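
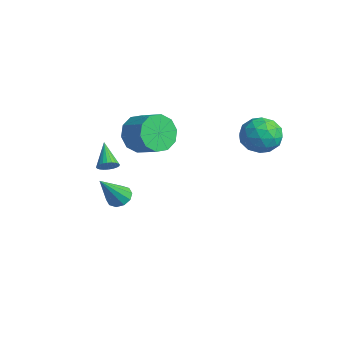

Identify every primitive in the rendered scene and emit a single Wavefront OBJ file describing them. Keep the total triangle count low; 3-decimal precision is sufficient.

v -0.714 -0.265 1.582
v -0.168 -0.678 0.722
v 1.081 -0.309 1.337
v 0.534 0.105 2.198
v -0.298 -0.024 0.593
v 0.951 0.346 1.209
v -0.587 0.539 0.842
v 0.661 0.908 1.457
v -0.925 0.795 1.374
v 0.324 1.164 1.989
v -1.182 0.646 1.985
v 0.066 1.015 2.601
v -1.261 0.149 2.443
v -0.012 0.518 3.058
v -1.131 -0.506 2.571
v 0.118 -0.136 3.187
v -0.841 -1.068 2.323
v 0.407 -0.699 2.938
v -0.504 -1.324 1.791
v 0.745 -0.955 2.406
v -0.246 -1.175 1.179
v 1.002 -0.806 1.795
v -2.608 -0.451 -3.784
v -1.97 -0.165 -3.74
v -2.172 -1.689 -2.056
v -2.24 0.073 -3.501
v -2.651 0.112 -3.37
v -3.045 -0.065 -3.397
v -3.272 -0.389 -3.572
v -3.245 -0.736 -3.828
v -2.975 -0.975 -4.067
v -2.564 -1.014 -4.198
v -2.17 -0.837 -4.171
v -1.943 -0.513 -3.996
v 2.85 3.857 1.9
v 3.662 4.568 1.987
v 3.498 2.952 3.253
v 4.31 3.663 3.34
v 3.3 3.962 3.59
v 2.899 4.521 2.754
v 4.261 2.999 2.486
v 3.86 3.558 1.65
v 4.534 4.038 2.349
v 3.94 4.633 3.031
v 3.22 2.887 2.209
v 2.626 3.482 2.891
v 3.199 4.292 1.825
v 3.961 3.228 3.415
v 3.367 3.403 3.563
v 3.845 3.821 3.613
v 2.751 4.265 2.276
v 3.228 4.683 2.327
v 3.015 4.326 3.269
v 3.932 2.837 2.913
v 4.409 3.255 2.964
v 3.315 3.699 1.627
v 3.793 4.117 1.677
v 4.145 3.194 1.971
v 4.189 4.398 2.088
v 4.57 3.866 2.884
v 4.541 3.476 2.382
v 4.305 3.805 1.89
v 3.84 4.748 2.49
v 4.221 4.216 3.285
v 3.627 4.392 3.432
v 3.392 4.72 2.941
v 4.353 4.436 2.702
v 2.939 3.304 1.955
v 3.32 2.772 2.75
v 3.768 2.8 2.299
v 3.533 3.128 1.808
v 2.59 3.654 2.356
v 2.971 3.122 3.152
v 2.855 3.715 3.35
v 2.619 4.044 2.858
v 2.807 3.084 2.538
v 0.123 -2.33 0.426
v 0.474 -2.296 0.848
v -1.003 -1.97 1.334
v 0.478 -2.095 0.773
v 0.428 -1.929 0.646
v 0.332 -1.825 0.485
v 0.204 -1.797 0.315
v 0.063 -1.851 0.162
v -0.068 -1.977 0.05
v -0.171 -2.157 -0.006
v -0.229 -2.364 0.004
v -0.233 -2.565 0.078
v -0.183 -2.73 0.206
v -0.087 -2.835 0.366
v 0.041 -2.863 0.536
v 0.182 -2.809 0.689
v 0.314 -2.683 0.802
v 0.416 -2.502 0.858
f 2 1 5
f 2 5 3
f 3 5 6
f 3 6 4
f 5 1 7
f 5 7 6
f 6 7 8
f 6 8 4
f 7 1 9
f 7 9 8
f 8 9 10
f 8 10 4
f 9 1 11
f 9 11 10
f 10 11 12
f 10 12 4
f 11 1 13
f 11 13 12
f 12 13 14
f 12 14 4
f 13 1 15
f 13 15 14
f 14 15 16
f 14 16 4
f 15 1 17
f 15 17 16
f 16 17 18
f 16 18 4
f 17 1 19
f 17 19 18
f 18 19 20
f 18 20 4
f 19 1 21
f 19 21 20
f 20 21 22
f 20 22 4
f 21 1 2
f 21 2 22
f 22 2 3
f 22 3 4
f 24 23 26
f 24 26 25
f 26 23 27
f 26 27 25
f 27 23 28
f 27 28 25
f 28 23 29
f 28 29 25
f 29 23 30
f 29 30 25
f 30 23 31
f 30 31 25
f 31 23 32
f 31 32 25
f 32 23 33
f 32 33 25
f 33 23 34
f 33 34 25
f 34 23 24
f 34 24 25
f 35 72 51
f 72 46 75
f 51 75 40
f 72 75 51
f 35 51 47
f 51 40 52
f 47 52 36
f 51 52 47
f 35 47 56
f 47 36 57
f 56 57 42
f 47 57 56
f 35 56 68
f 56 42 71
f 68 71 45
f 56 71 68
f 35 68 72
f 68 45 76
f 72 76 46
f 68 76 72
f 36 52 63
f 52 40 66
f 63 66 44
f 52 66 63
f 40 75 53
f 75 46 74
f 53 74 39
f 75 74 53
f 46 76 73
f 76 45 69
f 73 69 37
f 76 69 73
f 45 71 70
f 71 42 58
f 70 58 41
f 71 58 70
f 42 57 62
f 57 36 59
f 62 59 43
f 57 59 62
f 38 64 50
f 64 44 65
f 50 65 39
f 64 65 50
f 38 50 48
f 50 39 49
f 48 49 37
f 50 49 48
f 38 48 55
f 48 37 54
f 55 54 41
f 48 54 55
f 38 55 60
f 55 41 61
f 60 61 43
f 55 61 60
f 38 60 64
f 60 43 67
f 64 67 44
f 60 67 64
f 39 65 53
f 65 44 66
f 53 66 40
f 65 66 53
f 37 49 73
f 49 39 74
f 73 74 46
f 49 74 73
f 41 54 70
f 54 37 69
f 70 69 45
f 54 69 70
f 43 61 62
f 61 41 58
f 62 58 42
f 61 58 62
f 44 67 63
f 67 43 59
f 63 59 36
f 67 59 63
f 78 77 80
f 78 80 79
f 80 77 81
f 80 81 79
f 81 77 82
f 81 82 79
f 82 77 83
f 82 83 79
f 83 77 84
f 83 84 79
f 84 77 85
f 84 85 79
f 85 77 86
f 85 86 79
f 86 77 87
f 86 87 79
f 87 77 88
f 87 88 79
f 88 77 89
f 88 89 79
f 89 77 90
f 89 90 79
f 90 77 91
f 90 91 79
f 91 77 92
f 91 92 79
f 92 77 93
f 92 93 79
f 93 77 94
f 93 94 79
f 94 77 78
f 94 78 79



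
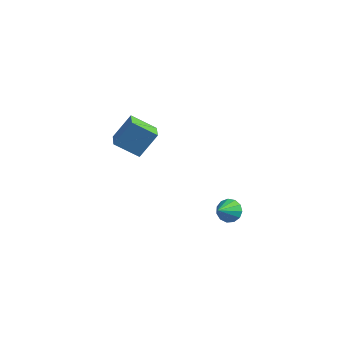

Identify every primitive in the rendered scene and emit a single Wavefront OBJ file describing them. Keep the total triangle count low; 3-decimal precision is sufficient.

v -3.211 0.221 2.368
v -4.712 -0.245 3.381
v -3.813 1.274 1.959
v -5.314 0.808 2.973
v -2.486 1.232 3.907
v -3.987 0.766 4.921
v -3.088 2.285 3.499
v -4.589 1.819 4.512
v 3.776 -2.135 2.233
v 4.319 -1.768 2.708
v 3.644 -3.465 3.407
v 3.91 -1.613 2.838
v 3.458 -1.624 2.775
v 3.107 -1.797 2.54
v 2.968 -2.077 2.208
v 3.086 -2.375 1.883
v 3.423 -2.597 1.669
v 3.872 -2.672 1.634
v 4.29 -2.577 1.789
v 4.545 -2.341 2.085
v 4.556 -2.039 2.428
f 2 4 1
f 5 2 1
f 1 4 3
f 3 5 1
f 2 8 4
f 6 2 5
f 6 8 2
f 4 8 3
f 7 5 3
f 3 8 7
f 7 6 5
f 8 6 7
f 10 9 12
f 10 12 11
f 12 9 13
f 12 13 11
f 13 9 14
f 13 14 11
f 14 9 15
f 14 15 11
f 15 9 16
f 15 16 11
f 16 9 17
f 16 17 11
f 17 9 18
f 17 18 11
f 18 9 19
f 18 19 11
f 19 9 20
f 19 20 11
f 20 9 21
f 20 21 11
f 21 9 10
f 21 10 11



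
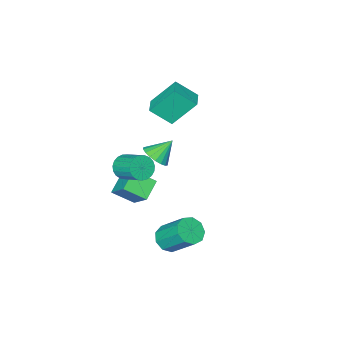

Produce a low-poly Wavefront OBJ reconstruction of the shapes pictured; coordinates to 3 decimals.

v 3.819 1.849 -3.718
v 4.391 1.408 -3.182
v 4.054 2.89 -1.605
v 3.481 3.331 -2.142
v 4.695 1.83 -3.513
v 4.357 3.312 -1.936
v 4.588 2.26 -3.94
v 4.251 3.742 -2.363
v 4.122 2.498 -4.263
v 3.784 3.98 -2.687
v 3.514 2.432 -4.332
v 3.176 3.914 -2.755
v 3.048 2.094 -4.113
v 2.71 3.576 -2.537
v 2.943 1.641 -3.71
v 2.606 3.123 -2.133
v 3.248 1.285 -3.311
v 2.91 2.767 -1.734
v 3.82 1.193 -3.102
v 3.482 2.675 -1.525
v 1.25 -2.531 -0.957
v 1.762 -2.978 -0.353
v 0.25 -2.249 0.097
v 1.899 -2.598 -0.324
v 1.908 -2.204 -0.421
v 1.786 -1.876 -0.624
v 1.558 -1.677 -0.893
v 1.269 -1.647 -1.175
v 0.976 -1.793 -1.414
v 0.737 -2.084 -1.562
v 0.6 -2.464 -1.591
v 0.591 -2.857 -1.494
v 0.713 -3.186 -1.291
v 0.941 -3.384 -1.022
v 1.23 -3.414 -0.74
v 1.523 -3.269 -0.501
v 2.5 -2.914 -4.692
v 1.394 -3.41 -4.012
v 2.736 -1.453 -3.245
v 1.63 -1.949 -2.565
v 3.41 -3.851 -3.895
v 2.304 -4.347 -3.215
v 3.646 -2.39 -2.448
v 2.54 -2.886 -1.768
v 0.61 -3.734 2.775
v -0.48 -2.875 4.443
v -0.28 -2.836 1.731
v -1.37 -1.977 3.399
v 1.35 -2.923 2.841
v 0.26 -2.064 4.509
v 0.46 -2.025 1.797
v -0.63 -1.166 3.465
v 3.848 -1.922 -0.051
v 4.666 -1.925 0.007
v 4.61 -0.461 0.87
v 3.792 -0.458 0.811
v 4.616 -1.755 -0.285
v 4.561 -0.292 0.578
v 4.434 -1.614 -0.536
v 4.378 -0.15 0.327
v 4.15 -1.526 -0.703
v 4.094 -0.063 0.16
v 3.814 -1.507 -0.758
v 3.758 -0.043 0.105
v 3.484 -1.559 -0.69
v 3.428 -0.095 0.173
v 3.216 -1.674 -0.512
v 3.161 -0.21 0.35
v 3.058 -1.832 -0.255
v 3.003 -0.368 0.608
v 3.037 -2.005 0.038
v 2.981 -0.542 0.901
v 3.156 -2.164 0.315
v 3.1 -0.701 1.178
v 3.394 -2.281 0.529
v 3.338 -0.818 1.392
v 3.711 -2.336 0.643
v 3.655 -0.873 1.506
v 4.051 -2.319 0.636
v 3.996 -0.856 1.499
v 4.357 -2.234 0.511
v 4.301 -0.77 1.374
v 4.574 -2.094 0.288
v 4.518 -0.631 1.151
f 2 1 5
f 2 5 3
f 3 5 6
f 3 6 4
f 5 1 7
f 5 7 6
f 6 7 8
f 6 8 4
f 7 1 9
f 7 9 8
f 8 9 10
f 8 10 4
f 9 1 11
f 9 11 10
f 10 11 12
f 10 12 4
f 11 1 13
f 11 13 12
f 12 13 14
f 12 14 4
f 13 1 15
f 13 15 14
f 14 15 16
f 14 16 4
f 15 1 17
f 15 17 16
f 16 17 18
f 16 18 4
f 17 1 19
f 17 19 18
f 18 19 20
f 18 20 4
f 19 1 2
f 19 2 20
f 20 2 3
f 20 3 4
f 22 21 24
f 22 24 23
f 24 21 25
f 24 25 23
f 25 21 26
f 25 26 23
f 26 21 27
f 26 27 23
f 27 21 28
f 27 28 23
f 28 21 29
f 28 29 23
f 29 21 30
f 29 30 23
f 30 21 31
f 30 31 23
f 31 21 32
f 31 32 23
f 32 21 33
f 32 33 23
f 33 21 34
f 33 34 23
f 34 21 35
f 34 35 23
f 35 21 36
f 35 36 23
f 36 21 22
f 36 22 23
f 38 40 37
f 41 38 37
f 37 40 39
f 39 41 37
f 38 44 40
f 42 38 41
f 42 44 38
f 40 44 39
f 43 41 39
f 39 44 43
f 43 42 41
f 44 42 43
f 46 48 45
f 49 46 45
f 45 48 47
f 47 49 45
f 46 52 48
f 50 46 49
f 50 52 46
f 48 52 47
f 51 49 47
f 47 52 51
f 51 50 49
f 52 50 51
f 54 53 57
f 54 57 55
f 55 57 58
f 55 58 56
f 57 53 59
f 57 59 58
f 58 59 60
f 58 60 56
f 59 53 61
f 59 61 60
f 60 61 62
f 60 62 56
f 61 53 63
f 61 63 62
f 62 63 64
f 62 64 56
f 63 53 65
f 63 65 64
f 64 65 66
f 64 66 56
f 65 53 67
f 65 67 66
f 66 67 68
f 66 68 56
f 67 53 69
f 67 69 68
f 68 69 70
f 68 70 56
f 69 53 71
f 69 71 70
f 70 71 72
f 70 72 56
f 71 53 73
f 71 73 72
f 72 73 74
f 72 74 56
f 73 53 75
f 73 75 74
f 74 75 76
f 74 76 56
f 75 53 77
f 75 77 76
f 76 77 78
f 76 78 56
f 77 53 79
f 77 79 78
f 78 79 80
f 78 80 56
f 79 53 81
f 79 81 80
f 80 81 82
f 80 82 56
f 81 53 83
f 81 83 82
f 82 83 84
f 82 84 56
f 83 53 54
f 83 54 84
f 84 54 55
f 84 55 56



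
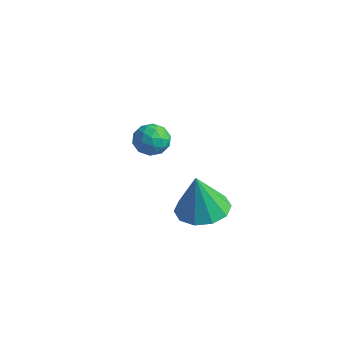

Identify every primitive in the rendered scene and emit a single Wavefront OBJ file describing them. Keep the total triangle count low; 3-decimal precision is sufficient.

v -1.996 1.211 -0.198
v -1.24 1.193 -0.237
v -1.96 0.527 0.817
v -1.204 0.509 0.778
v -1.559 1.156 0.945
v -1.581 1.579 0.317
v -1.619 0.141 0.263
v -1.641 0.564 -0.365
v -1.007 0.532 0.048
v -0.97 1.159 0.47
v -2.23 0.561 0.11
v -2.193 1.188 0.532
v -1.621 1.262 -0.307
v -1.579 0.458 0.887
v -1.788 0.838 0.985
v -1.344 0.828 0.962
v -1.822 1.489 0.019
v -1.377 1.479 -0.004
v -1.565 1.457 0.691
v -1.823 0.241 0.584
v -1.378 0.231 0.561
v -1.856 0.892 -0.382
v -1.412 0.882 -0.405
v -1.635 0.263 -0.111
v -1.04 0.863 -0.162
v -1.019 0.46 0.435
v -1.262 0.244 0.132
v -1.275 0.493 -0.237
v -1.018 1.232 0.086
v -0.997 0.829 0.683
v -1.206 1.21 0.781
v -1.219 1.459 0.412
v -0.881 0.843 0.253
v -2.203 0.891 -0.103
v -2.182 0.488 0.494
v -1.981 0.261 0.168
v -1.994 0.51 -0.201
v -2.181 1.26 0.145
v -2.16 0.857 0.742
v -1.925 1.227 0.817
v -1.938 1.476 0.448
v -2.319 0.877 0.327
v 2.645 -0.514 -0.328
v 3.161 -1.373 -0.456
v 2.595 -0.806 1.428
v 3.573 -0.912 -0.367
v 3.63 -0.299 -0.263
v 3.311 0.232 -0.184
v 2.738 0.478 -0.16
v 2.13 0.345 -0.2
v 1.718 -0.116 -0.288
v 1.661 -0.729 -0.392
v 1.979 -1.26 -0.471
v 2.552 -1.506 -0.495
f 1 38 17
f 38 12 41
f 17 41 6
f 38 41 17
f 1 17 13
f 17 6 18
f 13 18 2
f 17 18 13
f 1 13 22
f 13 2 23
f 22 23 8
f 13 23 22
f 1 22 34
f 22 8 37
f 34 37 11
f 22 37 34
f 1 34 38
f 34 11 42
f 38 42 12
f 34 42 38
f 2 18 29
f 18 6 32
f 29 32 10
f 18 32 29
f 6 41 19
f 41 12 40
f 19 40 5
f 41 40 19
f 12 42 39
f 42 11 35
f 39 35 3
f 42 35 39
f 11 37 36
f 37 8 24
f 36 24 7
f 37 24 36
f 8 23 28
f 23 2 25
f 28 25 9
f 23 25 28
f 4 30 16
f 30 10 31
f 16 31 5
f 30 31 16
f 4 16 14
f 16 5 15
f 14 15 3
f 16 15 14
f 4 14 21
f 14 3 20
f 21 20 7
f 14 20 21
f 4 21 26
f 21 7 27
f 26 27 9
f 21 27 26
f 4 26 30
f 26 9 33
f 30 33 10
f 26 33 30
f 5 31 19
f 31 10 32
f 19 32 6
f 31 32 19
f 3 15 39
f 15 5 40
f 39 40 12
f 15 40 39
f 7 20 36
f 20 3 35
f 36 35 11
f 20 35 36
f 9 27 28
f 27 7 24
f 28 24 8
f 27 24 28
f 10 33 29
f 33 9 25
f 29 25 2
f 33 25 29
f 44 43 46
f 44 46 45
f 46 43 47
f 46 47 45
f 47 43 48
f 47 48 45
f 48 43 49
f 48 49 45
f 49 43 50
f 49 50 45
f 50 43 51
f 50 51 45
f 51 43 52
f 51 52 45
f 52 43 53
f 52 53 45
f 53 43 54
f 53 54 45
f 54 43 44
f 54 44 45



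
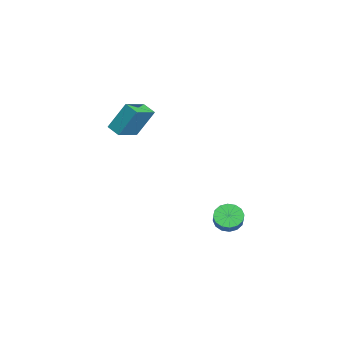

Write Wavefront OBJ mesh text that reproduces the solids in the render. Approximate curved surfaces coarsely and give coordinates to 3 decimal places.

v 2.08 -2.963 2.59
v 2.074 -2.077 4.135
v 0.956 -2.103 2.093
v 0.95 -1.218 3.637
v 2.63 -2.422 2.283
v 2.624 -1.537 3.827
v 1.506 -1.563 1.785
v 1.5 -0.677 3.33
v 2.845 2.924 -3.486
v 3.306 2.586 -3.988
v 4.055 2.579 -3.296
v 3.595 2.916 -2.794
v 3.36 2.972 -4.043
v 4.11 2.964 -3.351
v 3.277 3.344 -3.949
v 4.026 3.337 -3.257
v 3.078 3.605 -3.731
v 3.827 3.597 -3.039
v 2.817 3.682 -3.447
v 3.566 3.675 -2.755
v 2.563 3.557 -3.174
v 3.312 3.549 -2.482
v 2.385 3.261 -2.984
v 3.134 3.254 -2.292
v 2.33 2.876 -2.929
v 3.08 2.868 -2.237
v 2.414 2.503 -3.023
v 3.163 2.496 -2.331
v 2.613 2.243 -3.241
v 3.362 2.235 -2.549
v 2.874 2.165 -3.525
v 3.623 2.158 -2.833
v 3.128 2.291 -3.798
v 3.877 2.283 -3.106
f 2 4 1
f 5 2 1
f 1 4 3
f 3 5 1
f 2 8 4
f 6 2 5
f 6 8 2
f 4 8 3
f 7 5 3
f 3 8 7
f 7 6 5
f 8 6 7
f 10 9 13
f 10 13 11
f 11 13 14
f 11 14 12
f 13 9 15
f 13 15 14
f 14 15 16
f 14 16 12
f 15 9 17
f 15 17 16
f 16 17 18
f 16 18 12
f 17 9 19
f 17 19 18
f 18 19 20
f 18 20 12
f 19 9 21
f 19 21 20
f 20 21 22
f 20 22 12
f 21 9 23
f 21 23 22
f 22 23 24
f 22 24 12
f 23 9 25
f 23 25 24
f 24 25 26
f 24 26 12
f 25 9 27
f 25 27 26
f 26 27 28
f 26 28 12
f 27 9 29
f 27 29 28
f 28 29 30
f 28 30 12
f 29 9 31
f 29 31 30
f 30 31 32
f 30 32 12
f 31 9 33
f 31 33 32
f 32 33 34
f 32 34 12
f 33 9 10
f 33 10 34
f 34 10 11
f 34 11 12



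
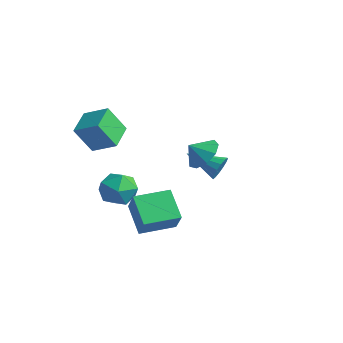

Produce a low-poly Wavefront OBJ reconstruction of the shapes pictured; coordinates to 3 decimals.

v -4.632 -2.719 1.98
v -5.09 -3.562 3.574
v -3.347 -2.111 2.671
v -3.806 -2.954 4.265
v -3.734 -4.086 1.515
v -4.193 -4.929 3.109
v -2.45 -3.478 2.206
v -2.908 -4.321 3.8
v -1.827 -3.259 -2.128
v -0.851 -3.707 -0.785
v -1.107 -1.353 -2.017
v -0.131 -1.801 -0.673
v -0.369 -3.739 -3.347
v 0.607 -4.187 -2.003
v 0.351 -1.833 -3.235
v 1.327 -2.281 -1.892
v 2.666 -2.001 3.249
v 3.238 -1.507 3.992
v 2.314 -2.679 3.971
v 2.578 -1.21 3.949
v 1.959 -1.283 3.579
v 1.67 -1.693 3.055
v 1.847 -2.246 2.621
v 2.407 -2.686 2.482
v 3.088 -2.805 2.701
v 3.571 -2.548 3.177
v 3.63 -2.035 3.687
v -0.942 2.326 -0.939
v -0.502 1.994 -0.319
v -2.658 1.434 -0.201
v -0.636 2.374 -0.169
v -0.851 2.741 -0.226
v -1.091 2.997 -0.474
v -1.291 3.074 -0.846
v -1.398 2.95 -1.244
v -1.382 2.659 -1.56
v -1.249 2.279 -1.709
v -1.033 1.911 -1.652
v -0.793 1.655 -1.405
v -0.593 1.579 -1.032
v -0.487 1.703 -0.635
v -3.633 -2.473 -1.721
v -2.459 -2.273 -1.983
v -3.121 -4.027 -0.617
v -1.947 -3.827 -0.879
v -2.555 -3.044 -0.169
v -2.872 -2.083 -0.851
v -2.708 -4.217 -1.749
v -3.025 -3.256 -2.431
v -1.887 -3.35 -2.001
v -1.793 -2.625 -1.024
v -3.787 -3.675 -1.576
v -3.693 -2.95 -0.599
f 2 4 1
f 5 2 1
f 1 4 3
f 3 5 1
f 2 8 4
f 6 2 5
f 6 8 2
f 4 8 3
f 7 5 3
f 3 8 7
f 7 6 5
f 8 6 7
f 10 12 9
f 13 10 9
f 9 12 11
f 11 13 9
f 10 16 12
f 14 10 13
f 14 16 10
f 12 16 11
f 15 13 11
f 11 16 15
f 15 14 13
f 16 14 15
f 18 17 20
f 18 20 19
f 20 17 21
f 20 21 19
f 21 17 22
f 21 22 19
f 22 17 23
f 22 23 19
f 23 17 24
f 23 24 19
f 24 17 25
f 24 25 19
f 25 17 26
f 25 26 19
f 26 17 27
f 26 27 19
f 27 17 18
f 27 18 19
f 29 28 31
f 29 31 30
f 31 28 32
f 31 32 30
f 32 28 33
f 32 33 30
f 33 28 34
f 33 34 30
f 34 28 35
f 34 35 30
f 35 28 36
f 35 36 30
f 36 28 37
f 36 37 30
f 37 28 38
f 37 38 30
f 38 28 39
f 38 39 30
f 39 28 40
f 39 40 30
f 40 28 41
f 40 41 30
f 41 28 29
f 41 29 30
f 42 53 47
f 42 47 43
f 42 43 49
f 42 49 52
f 42 52 53
f 43 47 51
f 47 53 46
f 53 52 44
f 52 49 48
f 49 43 50
f 45 51 46
f 45 46 44
f 45 44 48
f 45 48 50
f 45 50 51
f 46 51 47
f 44 46 53
f 48 44 52
f 50 48 49
f 51 50 43



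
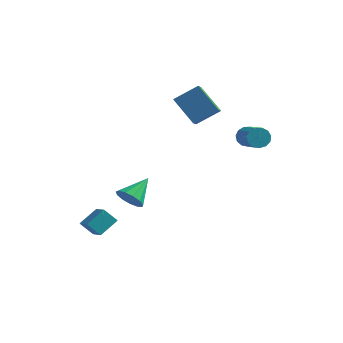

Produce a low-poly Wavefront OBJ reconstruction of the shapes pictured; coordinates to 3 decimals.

v -0.15 -4.181 -0.487
v 0.536 -3.964 -1.077
v 0.25 -2.639 0.547
v 0.105 -3.729 -1.259
v -0.408 -3.638 -1.197
v -0.838 -3.72 -0.91
v -1.05 -3.948 -0.488
v -0.976 -4.25 -0.066
v -0.64 -4.53 0.222
v -0.148 -4.7 0.285
v 0.343 -4.705 0.102
v 0.678 -4.543 -0.267
v 0.75 -4.267 -0.707
v -2.759 -4.435 -3.061
v -2.243 -3.343 -2.276
v -3.786 -3.468 -3.729
v -3.269 -2.377 -2.944
v -2.011 -4.203 -3.876
v -1.494 -3.112 -3.091
v -3.037 -3.237 -4.544
v -2.521 -2.145 -3.759
v -1.074 3.294 4.141
v 0.151 4.141 5.152
v -1.227 4.016 3.721
v -0.002 4.864 4.731
v 0.482 2.776 2.689
v 1.707 3.624 3.699
v 0.329 3.499 2.268
v 1.554 4.346 3.279
v 3.325 4.301 1.514
v 3.748 4.368 0.887
v 4.999 3.127 1.598
v 4.575 3.059 2.226
v 3.889 4.666 1.16
v 5.14 3.425 1.871
v 3.85 4.848 1.546
v 5.101 3.607 2.257
v 3.645 4.857 1.922
v 4.896 3.616 2.633
v 3.338 4.688 2.168
v 4.588 3.447 2.879
v 3.027 4.397 2.207
v 4.277 3.156 2.918
v 2.81 4.075 2.026
v 4.06 2.834 2.737
v 2.757 3.824 1.683
v 4.007 2.583 2.394
v 2.884 3.725 1.286
v 4.134 2.484 1.997
v 3.151 3.809 0.962
v 4.402 2.568 1.673
v 3.473 4.048 0.813
v 4.724 2.807 1.524
f 2 1 4
f 2 4 3
f 4 1 5
f 4 5 3
f 5 1 6
f 5 6 3
f 6 1 7
f 6 7 3
f 7 1 8
f 7 8 3
f 8 1 9
f 8 9 3
f 9 1 10
f 9 10 3
f 10 1 11
f 10 11 3
f 11 1 12
f 11 12 3
f 12 1 13
f 12 13 3
f 13 1 2
f 13 2 3
f 15 17 14
f 18 15 14
f 14 17 16
f 16 18 14
f 15 21 17
f 19 15 18
f 19 21 15
f 17 21 16
f 20 18 16
f 16 21 20
f 20 19 18
f 21 19 20
f 23 25 22
f 26 23 22
f 22 25 24
f 24 26 22
f 23 29 25
f 27 23 26
f 27 29 23
f 25 29 24
f 28 26 24
f 24 29 28
f 28 27 26
f 29 27 28
f 31 30 34
f 31 34 32
f 32 34 35
f 32 35 33
f 34 30 36
f 34 36 35
f 35 36 37
f 35 37 33
f 36 30 38
f 36 38 37
f 37 38 39
f 37 39 33
f 38 30 40
f 38 40 39
f 39 40 41
f 39 41 33
f 40 30 42
f 40 42 41
f 41 42 43
f 41 43 33
f 42 30 44
f 42 44 43
f 43 44 45
f 43 45 33
f 44 30 46
f 44 46 45
f 45 46 47
f 45 47 33
f 46 30 48
f 46 48 47
f 47 48 49
f 47 49 33
f 48 30 50
f 48 50 49
f 49 50 51
f 49 51 33
f 50 30 52
f 50 52 51
f 51 52 53
f 51 53 33
f 52 30 31
f 52 31 53
f 53 31 32
f 53 32 33



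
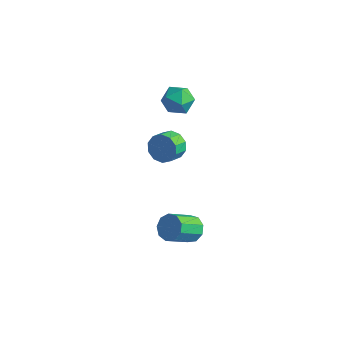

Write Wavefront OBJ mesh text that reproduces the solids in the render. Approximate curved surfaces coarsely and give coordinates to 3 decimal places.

v 3.25 -2.96 -3.655
v 3.929 -3.385 -3.966
v 3.57 -4.845 -2.756
v 2.89 -4.42 -2.445
v 4.093 -3.049 -3.512
v 3.734 -4.509 -2.302
v 3.862 -2.671 -3.125
v 3.503 -4.131 -1.915
v 3.344 -2.428 -2.986
v 2.985 -3.888 -1.776
v 2.783 -2.435 -3.16
v 2.423 -3.894 -1.95
v 2.439 -2.687 -3.566
v 2.08 -4.146 -2.355
v 2.475 -3.067 -4.014
v 2.116 -4.526 -2.803
v 2.873 -3.397 -4.293
v 2.514 -4.856 -3.083
v 3.448 -3.523 -4.275
v 3.088 -4.982 -3.064
v 0.431 0.565 3.248
v 0.96 0.311 4.082
v -0.72 -0.551 3.638
v -0.191 -0.805 4.472
v -0.644 0.107 4.413
v 0.068 0.797 4.172
v 0.172 -1.037 3.548
v 0.884 -0.347 3.307
v 0.8 -0.679 4.268
v 0.296 0.028 4.802
v -0.056 -0.268 2.918
v -0.56 0.439 3.452
v -0.078 -0.4 -0.154
v 0.655 -0.109 0.358
v 0.71 -1.07 0.826
v -0.022 -1.36 0.314
v 0.17 0.008 0.656
v 0.225 -0.952 1.123
v -0.409 -0.03 0.645
v -0.354 -0.991 1.112
v -0.862 -0.21 0.328
v -0.807 -1.171 0.795
v -1.015 -0.462 -0.172
v -0.96 -1.423 0.295
v -0.81 -0.69 -0.666
v -0.755 -1.651 -0.198
v -0.325 -0.808 -0.963
v -0.27 -1.768 -0.496
v 0.254 -0.769 -0.952
v 0.309 -1.73 -0.485
v 0.707 -0.589 -0.635
v 0.762 -1.55 -0.168
v 0.86 -0.337 -0.135
v 0.915 -1.298 0.332
f 2 1 5
f 2 5 3
f 3 5 6
f 3 6 4
f 5 1 7
f 5 7 6
f 6 7 8
f 6 8 4
f 7 1 9
f 7 9 8
f 8 9 10
f 8 10 4
f 9 1 11
f 9 11 10
f 10 11 12
f 10 12 4
f 11 1 13
f 11 13 12
f 12 13 14
f 12 14 4
f 13 1 15
f 13 15 14
f 14 15 16
f 14 16 4
f 15 1 17
f 15 17 16
f 16 17 18
f 16 18 4
f 17 1 19
f 17 19 18
f 18 19 20
f 18 20 4
f 19 1 2
f 19 2 20
f 20 2 3
f 20 3 4
f 21 32 26
f 21 26 22
f 21 22 28
f 21 28 31
f 21 31 32
f 22 26 30
f 26 32 25
f 32 31 23
f 31 28 27
f 28 22 29
f 24 30 25
f 24 25 23
f 24 23 27
f 24 27 29
f 24 29 30
f 25 30 26
f 23 25 32
f 27 23 31
f 29 27 28
f 30 29 22
f 34 33 37
f 34 37 35
f 35 37 38
f 35 38 36
f 37 33 39
f 37 39 38
f 38 39 40
f 38 40 36
f 39 33 41
f 39 41 40
f 40 41 42
f 40 42 36
f 41 33 43
f 41 43 42
f 42 43 44
f 42 44 36
f 43 33 45
f 43 45 44
f 44 45 46
f 44 46 36
f 45 33 47
f 45 47 46
f 46 47 48
f 46 48 36
f 47 33 49
f 47 49 48
f 48 49 50
f 48 50 36
f 49 33 51
f 49 51 50
f 50 51 52
f 50 52 36
f 51 33 53
f 51 53 52
f 52 53 54
f 52 54 36
f 53 33 34
f 53 34 54
f 54 34 35
f 54 35 36



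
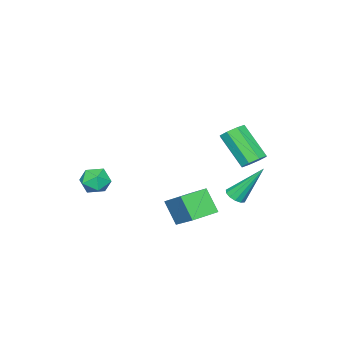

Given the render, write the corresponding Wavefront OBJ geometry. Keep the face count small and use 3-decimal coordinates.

v -1.597 0.759 -2.72
v -1.338 1.201 -2.891
v -2.203 1.801 -0.94
v -1.622 1.221 -2.999
v -1.898 1.094 -3.019
v -2.078 0.861 -2.944
v -2.106 0.596 -2.798
v -1.973 0.382 -2.627
v -1.72 0.288 -2.486
v -1.428 0.344 -2.42
v -1.19 0.531 -2.448
v -1.082 0.791 -2.564
v -1.137 1.041 -2.728
v 2.46 -3.334 -1.993
v 3.125 -3.161 -1.606
v 2.195 -4.239 -1.134
v 2.86 -4.066 -0.747
v 2.261 -3.553 -0.752
v 2.425 -2.993 -1.283
v 2.895 -4.407 -1.457
v 3.059 -3.847 -1.988
v 3.393 -3.824 -1.274
v 3.002 -3.296 -0.839
v 2.318 -4.104 -1.901
v 1.927 -3.576 -1.466
v 1.602 0.606 -1.192
v 2.288 1.977 -0.121
v 1.782 1.353 -2.264
v 2.468 2.725 -1.194
v 2.752 0.135 -1.326
v 3.438 1.507 -0.256
v 2.932 0.883 -2.399
v 3.618 2.254 -1.328
v -0.621 2.372 0.362
v -0.022 2.15 0.24
v -0.221 0.846 1.635
v -0.819 1.068 1.758
v -0.025 2.514 0.58
v -0.223 1.21 1.975
v -0.376 2.794 0.792
v -0.575 1.49 2.187
v -0.871 2.828 0.753
v -1.07 1.524 2.148
v -1.219 2.594 0.485
v -1.418 1.29 1.88
v -1.217 2.23 0.145
v -1.415 0.926 1.54
v -0.865 1.95 -0.067
v -1.064 0.646 1.328
v -0.37 1.916 -0.028
v -0.569 0.612 1.367
f 2 1 4
f 2 4 3
f 4 1 5
f 4 5 3
f 5 1 6
f 5 6 3
f 6 1 7
f 6 7 3
f 7 1 8
f 7 8 3
f 8 1 9
f 8 9 3
f 9 1 10
f 9 10 3
f 10 1 11
f 10 11 3
f 11 1 12
f 11 12 3
f 12 1 13
f 12 13 3
f 13 1 2
f 13 2 3
f 14 25 19
f 14 19 15
f 14 15 21
f 14 21 24
f 14 24 25
f 15 19 23
f 19 25 18
f 25 24 16
f 24 21 20
f 21 15 22
f 17 23 18
f 17 18 16
f 17 16 20
f 17 20 22
f 17 22 23
f 18 23 19
f 16 18 25
f 20 16 24
f 22 20 21
f 23 22 15
f 27 29 26
f 30 27 26
f 26 29 28
f 28 30 26
f 27 33 29
f 31 27 30
f 31 33 27
f 29 33 28
f 32 30 28
f 28 33 32
f 32 31 30
f 33 31 32
f 35 34 38
f 35 38 36
f 36 38 39
f 36 39 37
f 38 34 40
f 38 40 39
f 39 40 41
f 39 41 37
f 40 34 42
f 40 42 41
f 41 42 43
f 41 43 37
f 42 34 44
f 42 44 43
f 43 44 45
f 43 45 37
f 44 34 46
f 44 46 45
f 45 46 47
f 45 47 37
f 46 34 48
f 46 48 47
f 47 48 49
f 47 49 37
f 48 34 50
f 48 50 49
f 49 50 51
f 49 51 37
f 50 34 35
f 50 35 51
f 51 35 36
f 51 36 37



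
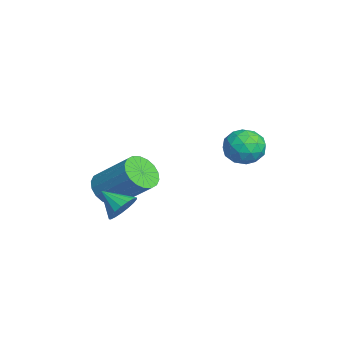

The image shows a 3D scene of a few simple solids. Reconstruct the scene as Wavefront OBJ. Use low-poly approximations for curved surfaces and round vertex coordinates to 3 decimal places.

v 3.143 -3.265 -1.994
v 3.697 -3.363 -1.593
v 2.557 -4.015 -1.366
v 3.536 -3.115 -1.447
v 3.285 -2.901 -1.425
v 3.002 -2.77 -1.534
v 2.751 -2.753 -1.748
v 2.59 -2.853 -2.019
v 2.556 -3.048 -2.283
v 2.656 -3.292 -2.482
v 2.868 -3.53 -2.568
v 3.143 -3.708 -2.523
v 3.418 -3.784 -2.357
v 3.63 -3.741 -2.107
v 3.731 -3.589 -1.832
v 0.595 -3.668 -2.325
v 1.264 -3.641 -2.798
v 2.114 -2.446 -1.528
v 1.445 -2.472 -1.055
v 1.064 -3.363 -2.925
v 1.914 -2.168 -1.655
v 0.771 -3.146 -2.933
v 1.621 -1.951 -1.663
v 0.443 -3.032 -2.821
v 1.293 -1.837 -1.551
v 0.145 -3.044 -2.61
v 0.995 -1.849 -1.34
v -0.064 -3.18 -2.343
v 0.786 -1.985 -1.073
v -0.142 -3.412 -2.073
v 0.708 -2.217 -0.803
v -0.074 -3.694 -1.852
v 0.776 -2.499 -0.582
v 0.126 -3.972 -1.725
v 0.976 -2.777 -0.455
v 0.419 -4.189 -1.717
v 1.269 -2.994 -0.447
v 0.747 -4.303 -1.829
v 1.597 -3.108 -0.559
v 1.045 -4.291 -2.04
v 1.895 -3.096 -0.77
v 1.254 -4.155 -2.307
v 2.104 -2.96 -1.037
v 1.332 -3.923 -2.577
v 2.182 -2.728 -1.307
v 3.739 1.605 1.642
v 4.23 1.047 1.99
v 3.55 0.793 0.61
v 4.041 0.235 0.958
v 3.308 0.401 1.288
v 3.425 0.902 1.926
v 4.355 0.938 0.674
v 4.472 1.439 1.312
v 4.61 0.635 1.392
v 3.963 0.303 1.772
v 3.817 1.537 0.828
v 3.17 1.205 1.208
v 4.001 1.397 1.907
v 3.779 0.443 0.693
v 3.348 0.54 0.887
v 3.637 0.212 1.092
v 3.528 1.312 1.869
v 3.817 0.985 2.074
v 3.275 0.604 1.661
v 3.963 0.855 0.526
v 4.252 0.528 0.731
v 4.143 1.628 1.508
v 4.432 1.3 1.713
v 4.505 1.236 0.939
v 4.513 0.827 1.76
v 4.402 0.35 1.153
v 4.587 0.763 0.986
v 4.655 1.058 1.361
v 4.133 0.632 1.983
v 4.022 0.155 1.376
v 3.591 0.252 1.57
v 3.66 0.547 1.945
v 4.357 0.39 1.632
v 3.758 1.685 1.224
v 3.647 1.208 0.617
v 4.12 1.293 0.655
v 4.189 1.588 1.03
v 3.378 1.49 1.447
v 3.267 1.013 0.84
v 3.125 0.782 1.239
v 3.193 1.077 1.614
v 3.423 1.45 0.968
f 2 1 4
f 2 4 3
f 4 1 5
f 4 5 3
f 5 1 6
f 5 6 3
f 6 1 7
f 6 7 3
f 7 1 8
f 7 8 3
f 8 1 9
f 8 9 3
f 9 1 10
f 9 10 3
f 10 1 11
f 10 11 3
f 11 1 12
f 11 12 3
f 12 1 13
f 12 13 3
f 13 1 14
f 13 14 3
f 14 1 15
f 14 15 3
f 15 1 2
f 15 2 3
f 17 16 20
f 17 20 18
f 18 20 21
f 18 21 19
f 20 16 22
f 20 22 21
f 21 22 23
f 21 23 19
f 22 16 24
f 22 24 23
f 23 24 25
f 23 25 19
f 24 16 26
f 24 26 25
f 25 26 27
f 25 27 19
f 26 16 28
f 26 28 27
f 27 28 29
f 27 29 19
f 28 16 30
f 28 30 29
f 29 30 31
f 29 31 19
f 30 16 32
f 30 32 31
f 31 32 33
f 31 33 19
f 32 16 34
f 32 34 33
f 33 34 35
f 33 35 19
f 34 16 36
f 34 36 35
f 35 36 37
f 35 37 19
f 36 16 38
f 36 38 37
f 37 38 39
f 37 39 19
f 38 16 40
f 38 40 39
f 39 40 41
f 39 41 19
f 40 16 42
f 40 42 41
f 41 42 43
f 41 43 19
f 42 16 44
f 42 44 43
f 43 44 45
f 43 45 19
f 44 16 17
f 44 17 45
f 45 17 18
f 45 18 19
f 46 83 62
f 83 57 86
f 62 86 51
f 83 86 62
f 46 62 58
f 62 51 63
f 58 63 47
f 62 63 58
f 46 58 67
f 58 47 68
f 67 68 53
f 58 68 67
f 46 67 79
f 67 53 82
f 79 82 56
f 67 82 79
f 46 79 83
f 79 56 87
f 83 87 57
f 79 87 83
f 47 63 74
f 63 51 77
f 74 77 55
f 63 77 74
f 51 86 64
f 86 57 85
f 64 85 50
f 86 85 64
f 57 87 84
f 87 56 80
f 84 80 48
f 87 80 84
f 56 82 81
f 82 53 69
f 81 69 52
f 82 69 81
f 53 68 73
f 68 47 70
f 73 70 54
f 68 70 73
f 49 75 61
f 75 55 76
f 61 76 50
f 75 76 61
f 49 61 59
f 61 50 60
f 59 60 48
f 61 60 59
f 49 59 66
f 59 48 65
f 66 65 52
f 59 65 66
f 49 66 71
f 66 52 72
f 71 72 54
f 66 72 71
f 49 71 75
f 71 54 78
f 75 78 55
f 71 78 75
f 50 76 64
f 76 55 77
f 64 77 51
f 76 77 64
f 48 60 84
f 60 50 85
f 84 85 57
f 60 85 84
f 52 65 81
f 65 48 80
f 81 80 56
f 65 80 81
f 54 72 73
f 72 52 69
f 73 69 53
f 72 69 73
f 55 78 74
f 78 54 70
f 74 70 47
f 78 70 74



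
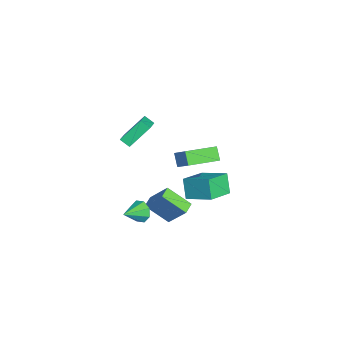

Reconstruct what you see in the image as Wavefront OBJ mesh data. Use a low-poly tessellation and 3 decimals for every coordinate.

v -0.84 1.613 1.238
v 0.679 2.169 2.654
v -1.441 3.67 1.074
v 0.078 4.227 2.49
v -0.138 1.753 0.43
v 1.381 2.31 1.846
v -0.739 3.811 0.266
v 0.78 4.367 1.682
v -1.275 2.41 -3.898
v -2.078 2.294 -2.53
v -2.751 3.796 -4.648
v -3.555 3.68 -3.281
v -0.205 3.96 -3.139
v -1.009 3.844 -1.772
v -1.682 5.346 -3.89
v -2.485 5.23 -2.522
v 1.1 -0.724 -2.813
v 1.429 -0.163 -2.235
v 2 -1.856 -2.227
v 0.888 -0.476 -2.006
v 0.47 -0.934 -2.25
v 0.422 -1.269 -2.823
v 0.77 -1.285 -3.39
v 1.312 -0.973 -3.619
v 1.729 -0.515 -3.376
v 1.778 -0.179 -2.802
v 0.435 -1.896 3.91
v -0.069 -0.549 5.257
v -1.38 -1.525 2.859
v -1.885 -0.178 4.206
v 0.805 -1.322 3.474
v 0.3 0.025 4.821
v -1.011 -0.951 2.423
v -1.515 0.396 3.77
v -0.436 1.208 -5.488
v -1.014 -0.301 -4.21
v -1.267 1.63 -5.366
v -1.845 0.121 -4.088
v 0.345 2.279 -3.872
v -0.233 0.77 -2.594
v -0.486 2.701 -3.75
v -1.064 1.192 -2.472
f 2 4 1
f 5 2 1
f 1 4 3
f 3 5 1
f 2 8 4
f 6 2 5
f 6 8 2
f 4 8 3
f 7 5 3
f 3 8 7
f 7 6 5
f 8 6 7
f 10 12 9
f 13 10 9
f 9 12 11
f 11 13 9
f 10 16 12
f 14 10 13
f 14 16 10
f 12 16 11
f 15 13 11
f 11 16 15
f 15 14 13
f 16 14 15
f 18 17 20
f 18 20 19
f 20 17 21
f 20 21 19
f 21 17 22
f 21 22 19
f 22 17 23
f 22 23 19
f 23 17 24
f 23 24 19
f 24 17 25
f 24 25 19
f 25 17 26
f 25 26 19
f 26 17 18
f 26 18 19
f 28 30 27
f 31 28 27
f 27 30 29
f 29 31 27
f 28 34 30
f 32 28 31
f 32 34 28
f 30 34 29
f 33 31 29
f 29 34 33
f 33 32 31
f 34 32 33
f 36 38 35
f 39 36 35
f 35 38 37
f 37 39 35
f 36 42 38
f 40 36 39
f 40 42 36
f 38 42 37
f 41 39 37
f 37 42 41
f 41 40 39
f 42 40 41



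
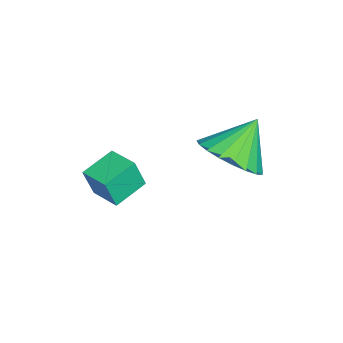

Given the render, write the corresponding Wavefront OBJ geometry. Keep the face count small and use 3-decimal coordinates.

v -2.329 -2.794 3.195
v -2.21 -3.045 4.103
v -1.774 -2.059 3.324
v -1.654 -2.31 4.233
v -1.506 -3.37 2.927
v -1.386 -3.621 3.836
v -0.95 -2.635 3.057
v -0.831 -2.886 3.965
v -3.552 -0.194 3.169
v -2.945 0.626 3.148
v -4.308 0.394 4.231
v -3.249 0.734 2.872
v -3.605 0.681 2.647
v -3.951 0.477 2.513
v -4.229 0.157 2.492
v -4.389 -0.224 2.588
v -4.405 -0.599 2.785
v -4.273 -0.905 3.048
v -4.016 -1.087 3.332
v -3.679 -1.115 3.588
v -3.32 -0.984 3.772
v -3.001 -0.716 3.851
v -2.777 -0.358 3.812
v -2.687 0.029 3.663
v -2.746 0.377 3.428
f 2 4 1
f 5 2 1
f 1 4 3
f 3 5 1
f 2 8 4
f 6 2 5
f 6 8 2
f 4 8 3
f 7 5 3
f 3 8 7
f 7 6 5
f 8 6 7
f 10 9 12
f 10 12 11
f 12 9 13
f 12 13 11
f 13 9 14
f 13 14 11
f 14 9 15
f 14 15 11
f 15 9 16
f 15 16 11
f 16 9 17
f 16 17 11
f 17 9 18
f 17 18 11
f 18 9 19
f 18 19 11
f 19 9 20
f 19 20 11
f 20 9 21
f 20 21 11
f 21 9 22
f 21 22 11
f 22 9 23
f 22 23 11
f 23 9 24
f 23 24 11
f 24 9 25
f 24 25 11
f 25 9 10
f 25 10 11



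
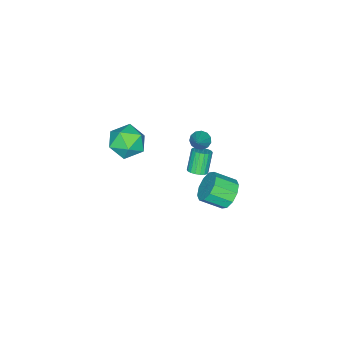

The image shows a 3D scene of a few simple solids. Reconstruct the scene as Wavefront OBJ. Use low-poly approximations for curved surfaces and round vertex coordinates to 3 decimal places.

v 3.409 1.194 4.721
v 4.456 1.125 4.345
v 2.924 -0.145 3.615
v 3.971 -0.214 3.239
v 3.731 -0.525 4.282
v 4.031 0.302 4.966
v 3.349 0.678 2.994
v 3.649 1.505 3.678
v 4.419 0.806 3.278
v 4.655 0.062 4.074
v 2.725 0.918 3.886
v 2.961 0.174 4.682
v 0.024 2.457 -0.902
v 0.525 2.366 -0.624
v -0.162 2.193 0.56
v -0.664 2.283 0.282
v 0.494 2.622 -0.605
v -0.193 2.448 0.579
v 0.37 2.844 -0.644
v -0.318 2.671 0.54
v 0.177 2.991 -0.735
v -0.51 2.817 0.449
v -0.046 3.031 -0.858
v -0.733 2.857 0.326
v -0.255 2.958 -0.991
v -0.943 2.784 0.194
v -0.409 2.785 -1.105
v -1.096 2.611 0.079
v -0.478 2.547 -1.18
v -1.165 2.374 0.004
v -0.447 2.292 -1.199
v -1.134 2.118 -0.015
v -0.322 2.069 -1.16
v -1.01 1.896 0.024
v -0.13 1.923 -1.069
v -0.817 1.749 0.115
v 0.093 1.883 -0.946
v -0.594 1.709 0.238
v 0.303 1.956 -0.814
v -0.385 1.782 0.371
v 0.456 2.129 -0.699
v -0.231 1.955 0.485
v -0.963 3.891 -3.079
v -0.643 3.5 -3.919
v 0.023 2.459 -3.18
v -0.297 2.849 -2.341
v -0.229 3.899 -3.729
v 0.437 2.858 -2.99
v -0.096 4.296 -3.29
v 0.57 3.254 -2.552
v -0.294 4.537 -2.771
v 0.372 3.496 -2.033
v -0.748 4.532 -2.37
v -0.082 3.49 -1.631
v -1.283 4.281 -2.24
v -0.617 3.24 -1.501
v -1.697 3.882 -2.43
v -1.031 2.841 -1.691
v -1.83 3.486 -2.868
v -1.164 2.444 -2.13
v -1.632 3.244 -3.387
v -0.966 2.203 -2.649
v -1.178 3.25 -3.789
v -0.512 2.208 -3.05
v -0.016 2.594 2.028
v 0.379 2.595 1.59
v 1.076 3.086 3.012
v 0.241 2.897 1.591
v 0.022 3.103 1.732
v -0.21 3.148 1.966
v -0.38 3.017 2.22
v -0.434 2.751 2.413
v -0.356 2.436 2.483
v -0.169 2.171 2.409
v 0.066 2.04 2.214
v 0.275 2.085 1.959
v 0.392 2.292 1.727
f 1 12 6
f 1 6 2
f 1 2 8
f 1 8 11
f 1 11 12
f 2 6 10
f 6 12 5
f 12 11 3
f 11 8 7
f 8 2 9
f 4 10 5
f 4 5 3
f 4 3 7
f 4 7 9
f 4 9 10
f 5 10 6
f 3 5 12
f 7 3 11
f 9 7 8
f 10 9 2
f 14 13 17
f 14 17 15
f 15 17 18
f 15 18 16
f 17 13 19
f 17 19 18
f 18 19 20
f 18 20 16
f 19 13 21
f 19 21 20
f 20 21 22
f 20 22 16
f 21 13 23
f 21 23 22
f 22 23 24
f 22 24 16
f 23 13 25
f 23 25 24
f 24 25 26
f 24 26 16
f 25 13 27
f 25 27 26
f 26 27 28
f 26 28 16
f 27 13 29
f 27 29 28
f 28 29 30
f 28 30 16
f 29 13 31
f 29 31 30
f 30 31 32
f 30 32 16
f 31 13 33
f 31 33 32
f 32 33 34
f 32 34 16
f 33 13 35
f 33 35 34
f 34 35 36
f 34 36 16
f 35 13 37
f 35 37 36
f 36 37 38
f 36 38 16
f 37 13 39
f 37 39 38
f 38 39 40
f 38 40 16
f 39 13 41
f 39 41 40
f 40 41 42
f 40 42 16
f 41 13 14
f 41 14 42
f 42 14 15
f 42 15 16
f 44 43 47
f 44 47 45
f 45 47 48
f 45 48 46
f 47 43 49
f 47 49 48
f 48 49 50
f 48 50 46
f 49 43 51
f 49 51 50
f 50 51 52
f 50 52 46
f 51 43 53
f 51 53 52
f 52 53 54
f 52 54 46
f 53 43 55
f 53 55 54
f 54 55 56
f 54 56 46
f 55 43 57
f 55 57 56
f 56 57 58
f 56 58 46
f 57 43 59
f 57 59 58
f 58 59 60
f 58 60 46
f 59 43 61
f 59 61 60
f 60 61 62
f 60 62 46
f 61 43 63
f 61 63 62
f 62 63 64
f 62 64 46
f 63 43 44
f 63 44 64
f 64 44 45
f 64 45 46
f 66 65 68
f 66 68 67
f 68 65 69
f 68 69 67
f 69 65 70
f 69 70 67
f 70 65 71
f 70 71 67
f 71 65 72
f 71 72 67
f 72 65 73
f 72 73 67
f 73 65 74
f 73 74 67
f 74 65 75
f 74 75 67
f 75 65 76
f 75 76 67
f 76 65 77
f 76 77 67
f 77 65 66
f 77 66 67



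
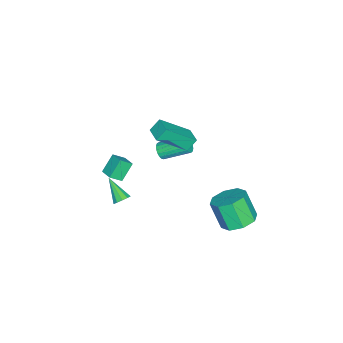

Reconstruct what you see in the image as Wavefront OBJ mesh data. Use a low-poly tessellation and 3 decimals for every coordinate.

v 0.221 -1.869 -2.21
v 0.535 -1.728 -1.834
v -0.441 -2.851 -1.29
v 0.279 -1.544 -1.821
v 0.001 -1.484 -1.957
v -0.193 -1.571 -2.19
v -0.229 -1.772 -2.43
v -0.093 -2.01 -2.586
v 0.163 -2.194 -2.599
v 0.441 -2.253 -2.463
v 0.635 -2.166 -2.23
v 0.671 -1.965 -1.99
v -2.428 0.878 2.246
v -1.495 -0.429 3.599
v -1.681 1.506 2.339
v -0.748 0.199 3.691
v -2.032 0.501 1.609
v -1.099 -0.806 2.961
v -1.285 1.129 1.701
v -0.352 -0.178 3.054
v -3.438 -1.096 -1.26
v -3.138 -0.835 -1.61
v -3.482 0.578 -0.851
v -3.782 0.316 -0.5
v -3.351 -0.832 -1.711
v -3.695 0.58 -0.952
v -3.581 -0.882 -1.723
v -3.926 0.53 -0.964
v -3.783 -0.974 -1.643
v -4.127 0.438 -0.884
v -3.917 -1.091 -1.487
v -4.261 0.322 -0.728
v -3.955 -1.208 -1.286
v -4.299 0.204 -0.527
v -3.891 -1.303 -1.08
v -4.236 0.109 -0.321
v -3.738 -1.358 -0.909
v -4.082 0.055 -0.15
v -3.525 -1.36 -0.808
v -3.869 0.052 -0.049
v -3.294 -1.31 -0.796
v -3.639 0.102 -0.037
v -3.093 -1.218 -0.876
v -3.437 0.194 -0.117
v -2.959 -1.102 -1.032
v -3.303 0.311 -0.273
v -2.921 -0.984 -1.233
v -3.265 0.428 -0.474
v -2.984 -0.889 -1.439
v -3.329 0.523 -0.68
v -2.242 -3.975 -2.977
v -3.006 -3.665 -2.092
v -2.663 -3.447 -3.526
v -3.427 -3.137 -2.64
v -1.733 -3.343 -2.76
v -2.497 -3.033 -1.874
v -2.154 -2.815 -3.308
v -2.918 -2.505 -2.423
v -1.99 3.768 -4.272
v -0.998 3.566 -4.148
v -1.338 2.81 -2.664
v -2.33 3.012 -2.788
v -1.203 4.255 -3.844
v -1.543 3.499 -2.36
v -1.869 4.659 -3.79
v -2.209 3.903 -2.306
v -2.606 4.541 -4.019
v -2.946 3.785 -2.535
v -2.982 3.97 -4.396
v -3.322 3.214 -2.912
v -2.777 3.281 -4.7
v -3.117 2.525 -3.216
v -2.111 2.877 -4.754
v -2.451 2.121 -3.27
v -1.374 2.995 -4.525
v -1.714 2.239 -3.041
f 2 1 4
f 2 4 3
f 4 1 5
f 4 5 3
f 5 1 6
f 5 6 3
f 6 1 7
f 6 7 3
f 7 1 8
f 7 8 3
f 8 1 9
f 8 9 3
f 9 1 10
f 9 10 3
f 10 1 11
f 10 11 3
f 11 1 12
f 11 12 3
f 12 1 2
f 12 2 3
f 14 16 13
f 17 14 13
f 13 16 15
f 15 17 13
f 14 20 16
f 18 14 17
f 18 20 14
f 16 20 15
f 19 17 15
f 15 20 19
f 19 18 17
f 20 18 19
f 22 21 25
f 22 25 23
f 23 25 26
f 23 26 24
f 25 21 27
f 25 27 26
f 26 27 28
f 26 28 24
f 27 21 29
f 27 29 28
f 28 29 30
f 28 30 24
f 29 21 31
f 29 31 30
f 30 31 32
f 30 32 24
f 31 21 33
f 31 33 32
f 32 33 34
f 32 34 24
f 33 21 35
f 33 35 34
f 34 35 36
f 34 36 24
f 35 21 37
f 35 37 36
f 36 37 38
f 36 38 24
f 37 21 39
f 37 39 38
f 38 39 40
f 38 40 24
f 39 21 41
f 39 41 40
f 40 41 42
f 40 42 24
f 41 21 43
f 41 43 42
f 42 43 44
f 42 44 24
f 43 21 45
f 43 45 44
f 44 45 46
f 44 46 24
f 45 21 47
f 45 47 46
f 46 47 48
f 46 48 24
f 47 21 49
f 47 49 48
f 48 49 50
f 48 50 24
f 49 21 22
f 49 22 50
f 50 22 23
f 50 23 24
f 52 54 51
f 55 52 51
f 51 54 53
f 53 55 51
f 52 58 54
f 56 52 55
f 56 58 52
f 54 58 53
f 57 55 53
f 53 58 57
f 57 56 55
f 58 56 57
f 60 59 63
f 60 63 61
f 61 63 64
f 61 64 62
f 63 59 65
f 63 65 64
f 64 65 66
f 64 66 62
f 65 59 67
f 65 67 66
f 66 67 68
f 66 68 62
f 67 59 69
f 67 69 68
f 68 69 70
f 68 70 62
f 69 59 71
f 69 71 70
f 70 71 72
f 70 72 62
f 71 59 73
f 71 73 72
f 72 73 74
f 72 74 62
f 73 59 75
f 73 75 74
f 74 75 76
f 74 76 62
f 75 59 60
f 75 60 76
f 76 60 61
f 76 61 62



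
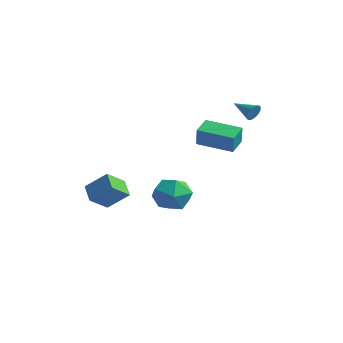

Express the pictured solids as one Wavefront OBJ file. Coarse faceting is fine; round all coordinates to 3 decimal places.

v -3.433 2.895 -4.137
v -2.67 2.42 -3.297
v -4.71 1.4 -3.823
v -3.947 0.925 -2.983
v -4.534 1.982 -2.753
v -3.745 2.905 -2.947
v -3.635 0.915 -4.173
v -2.846 1.838 -4.367
v -2.795 1.196 -3.319
v -3.351 1.856 -2.442
v -4.029 1.964 -4.678
v -4.585 2.624 -3.801
v 1.284 2.82 3.196
v 1.474 2.615 3.658
v 0.076 2.62 3.604
v 1.457 2.819 3.708
v 1.413 3.023 3.68
v 1.35 3.196 3.578
v 1.277 3.313 3.418
v 1.205 3.354 3.225
v 1.145 3.314 3.027
v 1.106 3.199 2.855
v 1.094 3.026 2.735
v 1.111 2.822 2.685
v 1.154 2.618 2.713
v 1.218 2.444 2.815
v 1.291 2.328 2.974
v 1.363 2.287 3.168
v 1.423 2.327 3.366
v 1.462 2.442 3.538
v 0.258 -0.142 1.505
v 0.563 -0.4 2.551
v -0.153 0.857 1.871
v 0.152 0.599 2.917
v 1.988 0.681 1.203
v 2.293 0.423 2.249
v 1.577 1.68 1.569
v 1.882 1.422 2.615
v -3.943 -2.318 -3.454
v -3.987 -3.453 -2.671
v -4.838 -1.867 -2.85
v -4.881 -3.002 -2.067
v -2.959 -1.678 -2.473
v -3.002 -2.813 -1.69
v -3.853 -1.227 -1.869
v -3.897 -2.362 -1.086
f 1 12 6
f 1 6 2
f 1 2 8
f 1 8 11
f 1 11 12
f 2 6 10
f 6 12 5
f 12 11 3
f 11 8 7
f 8 2 9
f 4 10 5
f 4 5 3
f 4 3 7
f 4 7 9
f 4 9 10
f 5 10 6
f 3 5 12
f 7 3 11
f 9 7 8
f 10 9 2
f 14 13 16
f 14 16 15
f 16 13 17
f 16 17 15
f 17 13 18
f 17 18 15
f 18 13 19
f 18 19 15
f 19 13 20
f 19 20 15
f 20 13 21
f 20 21 15
f 21 13 22
f 21 22 15
f 22 13 23
f 22 23 15
f 23 13 24
f 23 24 15
f 24 13 25
f 24 25 15
f 25 13 26
f 25 26 15
f 26 13 27
f 26 27 15
f 27 13 28
f 27 28 15
f 28 13 29
f 28 29 15
f 29 13 30
f 29 30 15
f 30 13 14
f 30 14 15
f 32 34 31
f 35 32 31
f 31 34 33
f 33 35 31
f 32 38 34
f 36 32 35
f 36 38 32
f 34 38 33
f 37 35 33
f 33 38 37
f 37 36 35
f 38 36 37
f 40 42 39
f 43 40 39
f 39 42 41
f 41 43 39
f 40 46 42
f 44 40 43
f 44 46 40
f 42 46 41
f 45 43 41
f 41 46 45
f 45 44 43
f 46 44 45



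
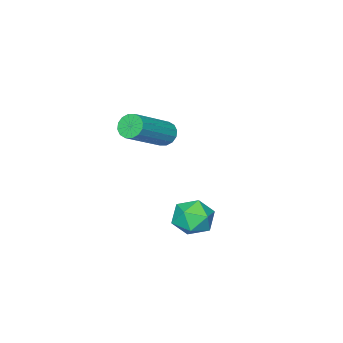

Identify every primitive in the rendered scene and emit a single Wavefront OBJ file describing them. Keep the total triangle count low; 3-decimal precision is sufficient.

v 1.185 1.932 0.751
v 1.878 2.234 0.976
v 1.782 0.906 0.284
v 2.475 1.208 0.509
v 1.957 0.962 1.051
v 1.588 1.596 1.339
v 2.072 1.544 -0.079
v 1.703 2.178 0.209
v 2.426 1.993 0.463
v 2.355 1.634 1.162
v 1.305 1.506 0.098
v 1.234 1.147 0.797
v -1.643 -2.847 1.295
v -1.347 -2.795 0.846
v 0.398 -2.782 1.996
v 0.103 -2.833 2.445
v -1.402 -2.533 0.927
v 0.343 -2.52 2.077
v -1.522 -2.355 1.106
v 0.223 -2.342 2.256
v -1.674 -2.309 1.336
v 0.071 -2.296 2.486
v -1.817 -2.407 1.555
v -0.072 -2.394 2.705
v -1.914 -2.623 1.705
v -0.169 -2.609 2.854
v -1.938 -2.898 1.744
v -0.193 -2.885 2.894
v -1.883 -3.16 1.663
v -0.138 -3.147 2.813
v -1.763 -3.338 1.484
v -0.018 -3.325 2.634
v -1.611 -3.384 1.254
v 0.134 -3.371 2.404
v -1.468 -3.286 1.035
v 0.277 -3.273 2.185
v -1.371 -3.071 0.886
v 0.374 -3.057 2.035
f 1 12 6
f 1 6 2
f 1 2 8
f 1 8 11
f 1 11 12
f 2 6 10
f 6 12 5
f 12 11 3
f 11 8 7
f 8 2 9
f 4 10 5
f 4 5 3
f 4 3 7
f 4 7 9
f 4 9 10
f 5 10 6
f 3 5 12
f 7 3 11
f 9 7 8
f 10 9 2
f 14 13 17
f 14 17 15
f 15 17 18
f 15 18 16
f 17 13 19
f 17 19 18
f 18 19 20
f 18 20 16
f 19 13 21
f 19 21 20
f 20 21 22
f 20 22 16
f 21 13 23
f 21 23 22
f 22 23 24
f 22 24 16
f 23 13 25
f 23 25 24
f 24 25 26
f 24 26 16
f 25 13 27
f 25 27 26
f 26 27 28
f 26 28 16
f 27 13 29
f 27 29 28
f 28 29 30
f 28 30 16
f 29 13 31
f 29 31 30
f 30 31 32
f 30 32 16
f 31 13 33
f 31 33 32
f 32 33 34
f 32 34 16
f 33 13 35
f 33 35 34
f 34 35 36
f 34 36 16
f 35 13 37
f 35 37 36
f 36 37 38
f 36 38 16
f 37 13 14
f 37 14 38
f 38 14 15
f 38 15 16



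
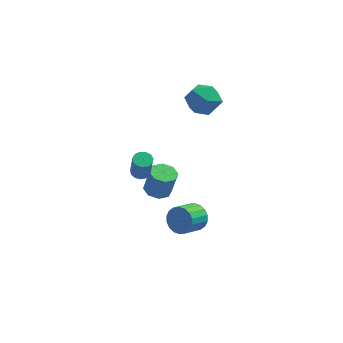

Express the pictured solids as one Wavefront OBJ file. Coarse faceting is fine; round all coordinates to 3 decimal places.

v -0.929 -1.878 1.387
v -0.514 -1.452 1.465
v -0.315 -1.937 3.051
v -0.731 -2.362 2.973
v -0.81 -1.311 1.545
v -0.611 -1.796 3.131
v -1.145 -1.35 1.575
v -0.946 -1.835 3.161
v -1.411 -1.557 1.546
v -1.212 -2.041 3.131
v -1.524 -1.865 1.466
v -1.325 -2.349 3.051
v -1.449 -2.178 1.361
v -1.25 -2.662 2.947
v -1.208 -2.395 1.264
v -1.009 -2.879 2.85
v -0.879 -2.448 1.207
v -0.68 -2.932 2.793
v -0.566 -2.32 1.207
v -0.367 -2.804 2.792
v -0.369 -2.052 1.264
v -0.17 -2.536 2.849
v -0.349 -1.728 1.36
v -0.15 -2.213 2.946
v -0.322 1.722 -3.698
v 0.171 2.457 -3.79
v 0.556 2.412 -2.073
v 0.062 1.678 -1.982
v -0.478 2.597 -3.641
v -0.093 2.552 -1.924
v -1.037 2.224 -3.525
v -0.652 2.179 -1.808
v -1.177 1.558 -3.511
v -0.792 1.513 -1.794
v -0.816 0.988 -3.607
v -0.431 0.943 -1.89
v -0.167 0.848 -3.756
v 0.218 0.803 -2.039
v 0.392 1.221 -3.872
v 0.777 1.176 -2.155
v 0.532 1.887 -3.886
v 0.917 1.842 -2.169
v 2.297 -3.147 -1.383
v 3.042 -3.414 -0.895
v 2.248 -4.481 -0.268
v 1.503 -4.213 -0.757
v 2.864 -3.136 -0.646
v 2.07 -4.202 -0.019
v 2.574 -2.859 -0.543
v 1.779 -3.925 0.083
v 2.229 -2.639 -0.607
v 1.434 -3.706 0.02
v 1.897 -2.52 -0.824
v 1.103 -3.587 -0.198
v 1.645 -2.525 -1.152
v 0.851 -3.592 -0.526
v 1.522 -2.653 -1.526
v 0.728 -3.72 -0.9
v 1.552 -2.879 -1.872
v 0.758 -3.946 -1.245
v 1.73 -3.158 -2.121
v 0.936 -4.224 -1.494
v 2.021 -3.435 -2.223
v 1.226 -4.501 -1.597
v 2.366 -3.654 -2.16
v 1.571 -4.721 -1.533
v 2.697 -3.773 -1.942
v 1.903 -4.84 -1.316
v 2.949 -3.768 -1.614
v 2.155 -4.835 -0.988
v 3.072 -3.64 -1.24
v 2.278 -4.707 -0.614
v 1.074 4.24 3.029
v 1.857 4.972 3.695
v 2.623 2.988 2.585
v 3.406 3.72 3.251
v 2.517 3.046 3.841
v 1.559 3.82 4.115
v 2.921 4.14 2.165
v 1.963 4.914 2.439
v 2.998 4.91 3.161
v 2.749 4.234 4.197
v 1.731 3.726 2.083
v 1.482 3.05 3.119
f 2 1 5
f 2 5 3
f 3 5 6
f 3 6 4
f 5 1 7
f 5 7 6
f 6 7 8
f 6 8 4
f 7 1 9
f 7 9 8
f 8 9 10
f 8 10 4
f 9 1 11
f 9 11 10
f 10 11 12
f 10 12 4
f 11 1 13
f 11 13 12
f 12 13 14
f 12 14 4
f 13 1 15
f 13 15 14
f 14 15 16
f 14 16 4
f 15 1 17
f 15 17 16
f 16 17 18
f 16 18 4
f 17 1 19
f 17 19 18
f 18 19 20
f 18 20 4
f 19 1 21
f 19 21 20
f 20 21 22
f 20 22 4
f 21 1 23
f 21 23 22
f 22 23 24
f 22 24 4
f 23 1 2
f 23 2 24
f 24 2 3
f 24 3 4
f 26 25 29
f 26 29 27
f 27 29 30
f 27 30 28
f 29 25 31
f 29 31 30
f 30 31 32
f 30 32 28
f 31 25 33
f 31 33 32
f 32 33 34
f 32 34 28
f 33 25 35
f 33 35 34
f 34 35 36
f 34 36 28
f 35 25 37
f 35 37 36
f 36 37 38
f 36 38 28
f 37 25 39
f 37 39 38
f 38 39 40
f 38 40 28
f 39 25 41
f 39 41 40
f 40 41 42
f 40 42 28
f 41 25 26
f 41 26 42
f 42 26 27
f 42 27 28
f 44 43 47
f 44 47 45
f 45 47 48
f 45 48 46
f 47 43 49
f 47 49 48
f 48 49 50
f 48 50 46
f 49 43 51
f 49 51 50
f 50 51 52
f 50 52 46
f 51 43 53
f 51 53 52
f 52 53 54
f 52 54 46
f 53 43 55
f 53 55 54
f 54 55 56
f 54 56 46
f 55 43 57
f 55 57 56
f 56 57 58
f 56 58 46
f 57 43 59
f 57 59 58
f 58 59 60
f 58 60 46
f 59 43 61
f 59 61 60
f 60 61 62
f 60 62 46
f 61 43 63
f 61 63 62
f 62 63 64
f 62 64 46
f 63 43 65
f 63 65 64
f 64 65 66
f 64 66 46
f 65 43 67
f 65 67 66
f 66 67 68
f 66 68 46
f 67 43 69
f 67 69 68
f 68 69 70
f 68 70 46
f 69 43 71
f 69 71 70
f 70 71 72
f 70 72 46
f 71 43 44
f 71 44 72
f 72 44 45
f 72 45 46
f 73 84 78
f 73 78 74
f 73 74 80
f 73 80 83
f 73 83 84
f 74 78 82
f 78 84 77
f 84 83 75
f 83 80 79
f 80 74 81
f 76 82 77
f 76 77 75
f 76 75 79
f 76 79 81
f 76 81 82
f 77 82 78
f 75 77 84
f 79 75 83
f 81 79 80
f 82 81 74



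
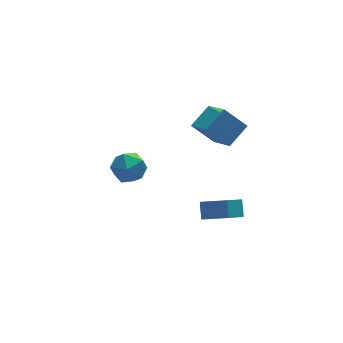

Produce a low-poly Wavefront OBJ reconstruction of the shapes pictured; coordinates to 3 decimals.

v 1.41 4.413 1.138
v 1.576 2.866 2.101
v 2.463 4.947 1.814
v 2.629 3.399 2.776
v 2.331 3.881 0.124
v 2.497 2.333 1.086
v 3.384 4.414 0.799
v 3.55 2.867 1.762
v -3.42 0.673 3.579
v -2.822 0.529 2.931
v -3.378 -0.729 3.929
v -2.78 -0.873 3.281
v -2.551 -0.401 4.004
v -2.576 0.466 3.788
v -3.624 -0.666 3.072
v -3.649 0.201 2.856
v -2.947 -0.298 2.618
v -2.284 -0.135 3.194
v -3.916 -0.065 3.666
v -3.253 0.098 4.242
v 1.476 1.202 -2.912
v 0.425 0.417 -1.91
v 1.635 1.827 -2.255
v 0.585 1.042 -1.253
v 2.475 0.458 -2.447
v 1.425 -0.327 -1.445
v 2.635 1.083 -1.79
v 1.584 0.298 -0.788
f 2 4 1
f 5 2 1
f 1 4 3
f 3 5 1
f 2 8 4
f 6 2 5
f 6 8 2
f 4 8 3
f 7 5 3
f 3 8 7
f 7 6 5
f 8 6 7
f 9 20 14
f 9 14 10
f 9 10 16
f 9 16 19
f 9 19 20
f 10 14 18
f 14 20 13
f 20 19 11
f 19 16 15
f 16 10 17
f 12 18 13
f 12 13 11
f 12 11 15
f 12 15 17
f 12 17 18
f 13 18 14
f 11 13 20
f 15 11 19
f 17 15 16
f 18 17 10
f 22 24 21
f 25 22 21
f 21 24 23
f 23 25 21
f 22 28 24
f 26 22 25
f 26 28 22
f 24 28 23
f 27 25 23
f 23 28 27
f 27 26 25
f 28 26 27



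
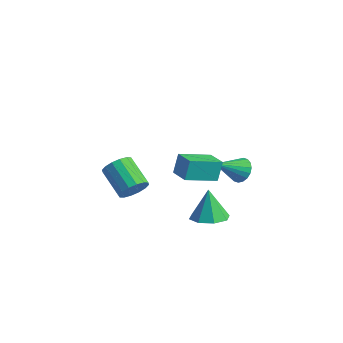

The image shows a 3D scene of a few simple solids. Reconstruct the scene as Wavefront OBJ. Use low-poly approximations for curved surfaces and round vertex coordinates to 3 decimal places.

v 1.353 -3.155 0.379
v 1.278 -2.805 1.27
v 1.824 -1.817 -0.108
v 1.749 -1.467 0.782
v 2.271 -3.413 0.558
v 2.196 -3.063 1.448
v 2.742 -2.075 0.07
v 2.667 -1.725 0.961
v 1.042 1.022 -1.805
v 1.636 0.793 -1.872
v 0.678 -0.162 -0.995
v 1.655 0.949 -1.635
v 1.553 1.12 -1.431
v 1.349 1.272 -1.302
v 1.085 1.374 -1.272
v 0.812 1.406 -1.348
v 0.585 1.362 -1.514
v 0.449 1.251 -1.738
v 0.43 1.094 -1.975
v 0.532 0.923 -2.179
v 0.736 0.772 -2.308
v 1 0.67 -2.338
v 1.273 0.638 -2.262
v 1.5 0.682 -2.096
v -2.466 -1.763 -3.51
v -2.089 -1.538 -2.94
v -3.417 -1.292 -2.159
v -3.794 -1.517 -2.73
v -2.151 -1.231 -3.142
v -3.479 -0.985 -2.361
v -2.297 -1.066 -3.442
v -3.625 -0.821 -2.661
v -2.489 -1.088 -3.761
v -3.817 -0.843 -2.98
v -2.674 -1.291 -4.013
v -4.002 -1.046 -3.232
v -2.804 -1.62 -4.13
v -4.132 -1.375 -3.349
v -2.843 -1.988 -4.081
v -4.171 -1.742 -3.3
v -2.781 -2.295 -3.879
v -4.109 -2.049 -3.098
v -2.635 -2.459 -3.579
v -3.963 -2.214 -2.798
v -2.443 -2.437 -3.26
v -3.771 -2.192 -2.479
v -2.258 -2.234 -3.008
v -3.586 -1.989 -2.227
v -2.128 -1.905 -2.891
v -3.456 -1.66 -2.11
v 0.72 -0.475 -4.183
v 1.423 -0.903 -3.933
v 0.38 -0.205 -2.757
v 1.539 -0.262 -4.027
v 1.175 0.254 -4.212
v 0.545 0.343 -4.38
v 0.017 -0.047 -4.432
v -0.098 -0.688 -4.338
v 0.266 -1.204 -4.153
v 0.896 -1.294 -3.985
f 2 4 1
f 5 2 1
f 1 4 3
f 3 5 1
f 2 8 4
f 6 2 5
f 6 8 2
f 4 8 3
f 7 5 3
f 3 8 7
f 7 6 5
f 8 6 7
f 10 9 12
f 10 12 11
f 12 9 13
f 12 13 11
f 13 9 14
f 13 14 11
f 14 9 15
f 14 15 11
f 15 9 16
f 15 16 11
f 16 9 17
f 16 17 11
f 17 9 18
f 17 18 11
f 18 9 19
f 18 19 11
f 19 9 20
f 19 20 11
f 20 9 21
f 20 21 11
f 21 9 22
f 21 22 11
f 22 9 23
f 22 23 11
f 23 9 24
f 23 24 11
f 24 9 10
f 24 10 11
f 26 25 29
f 26 29 27
f 27 29 30
f 27 30 28
f 29 25 31
f 29 31 30
f 30 31 32
f 30 32 28
f 31 25 33
f 31 33 32
f 32 33 34
f 32 34 28
f 33 25 35
f 33 35 34
f 34 35 36
f 34 36 28
f 35 25 37
f 35 37 36
f 36 37 38
f 36 38 28
f 37 25 39
f 37 39 38
f 38 39 40
f 38 40 28
f 39 25 41
f 39 41 40
f 40 41 42
f 40 42 28
f 41 25 43
f 41 43 42
f 42 43 44
f 42 44 28
f 43 25 45
f 43 45 44
f 44 45 46
f 44 46 28
f 45 25 47
f 45 47 46
f 46 47 48
f 46 48 28
f 47 25 49
f 47 49 48
f 48 49 50
f 48 50 28
f 49 25 26
f 49 26 50
f 50 26 27
f 50 27 28
f 52 51 54
f 52 54 53
f 54 51 55
f 54 55 53
f 55 51 56
f 55 56 53
f 56 51 57
f 56 57 53
f 57 51 58
f 57 58 53
f 58 51 59
f 58 59 53
f 59 51 60
f 59 60 53
f 60 51 52
f 60 52 53



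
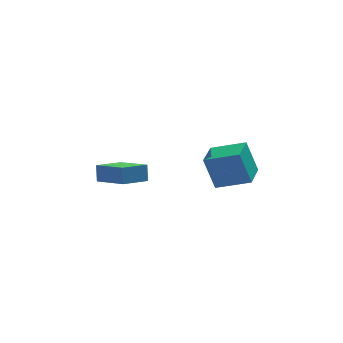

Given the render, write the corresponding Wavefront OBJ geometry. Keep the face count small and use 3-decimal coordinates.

v -2.61 1.882 -1.012
v -2.557 2.283 -0.108
v -1.238 2.565 -1.396
v -1.185 2.966 -0.492
v -1.615 0.254 -0.348
v -1.562 0.655 0.556
v -0.243 0.937 -0.732
v -0.19 1.338 0.172
v 1.81 -4.333 1.759
v 1.319 -3.965 3.472
v 2.51 -2.92 1.656
v 2.019 -2.552 3.369
v 3.341 -5.048 2.351
v 2.85 -4.68 4.064
v 4.041 -3.635 2.248
v 3.55 -3.267 3.961
f 2 4 1
f 5 2 1
f 1 4 3
f 3 5 1
f 2 8 4
f 6 2 5
f 6 8 2
f 4 8 3
f 7 5 3
f 3 8 7
f 7 6 5
f 8 6 7
f 10 12 9
f 13 10 9
f 9 12 11
f 11 13 9
f 10 16 12
f 14 10 13
f 14 16 10
f 12 16 11
f 15 13 11
f 11 16 15
f 15 14 13
f 16 14 15



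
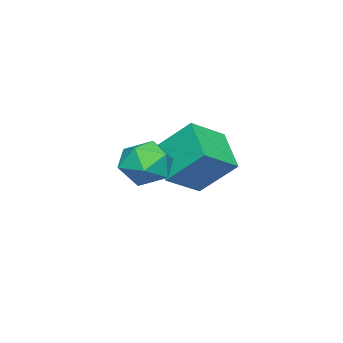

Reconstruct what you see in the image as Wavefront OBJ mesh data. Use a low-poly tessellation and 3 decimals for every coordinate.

v -2.333 1.346 -0.443
v -3.645 0.166 0.64
v -2.484 2.871 1.036
v -3.796 1.692 2.119
v -0.924 0.608 0.461
v -2.236 -0.571 1.544
v -1.075 2.134 1.94
v -2.387 0.954 3.023
v 1.519 1.911 1.621
v 2.396 1.403 2.157
v 0.404 0.517 2.123
v 1.281 0.009 2.659
v 0.84 0.982 3.075
v 1.529 1.844 2.765
v 1.271 0.076 1.515
v 1.96 0.938 1.205
v 2.242 0.27 2.092
v 1.976 0.829 3.056
v 0.824 1.091 1.224
v 0.558 1.65 2.188
f 2 4 1
f 5 2 1
f 1 4 3
f 3 5 1
f 2 8 4
f 6 2 5
f 6 8 2
f 4 8 3
f 7 5 3
f 3 8 7
f 7 6 5
f 8 6 7
f 9 20 14
f 9 14 10
f 9 10 16
f 9 16 19
f 9 19 20
f 10 14 18
f 14 20 13
f 20 19 11
f 19 16 15
f 16 10 17
f 12 18 13
f 12 13 11
f 12 11 15
f 12 15 17
f 12 17 18
f 13 18 14
f 11 13 20
f 15 11 19
f 17 15 16
f 18 17 10



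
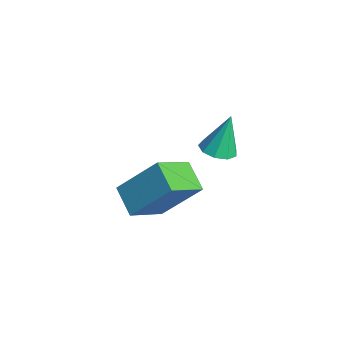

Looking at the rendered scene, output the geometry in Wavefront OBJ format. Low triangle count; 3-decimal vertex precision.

v -2.554 2.215 0.744
v -1.985 1.871 0.889
v -2.646 2.705 2.276
v -1.88 2.304 0.757
v -2.089 2.696 0.619
v -2.516 2.863 0.54
v -2.961 2.727 0.556
v -3.215 2.352 0.661
v -3.159 1.913 0.805
v -2.821 1.615 0.92
v -2.357 1.599 0.953
v -4.348 -0.79 -1.991
v -3.694 0.475 -0.421
v -4.883 0.543 -2.843
v -4.229 1.809 -1.273
v -3.211 -0.689 -2.547
v -2.557 0.577 -0.977
v -3.746 0.645 -3.399
v -3.092 1.91 -1.829
f 2 1 4
f 2 4 3
f 4 1 5
f 4 5 3
f 5 1 6
f 5 6 3
f 6 1 7
f 6 7 3
f 7 1 8
f 7 8 3
f 8 1 9
f 8 9 3
f 9 1 10
f 9 10 3
f 10 1 11
f 10 11 3
f 11 1 2
f 11 2 3
f 13 15 12
f 16 13 12
f 12 15 14
f 14 16 12
f 13 19 15
f 17 13 16
f 17 19 13
f 15 19 14
f 18 16 14
f 14 19 18
f 18 17 16
f 19 17 18



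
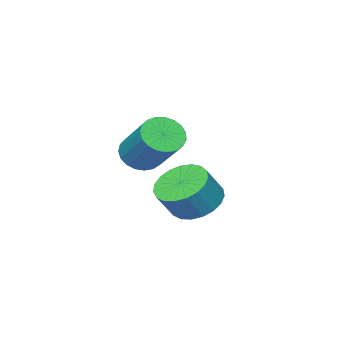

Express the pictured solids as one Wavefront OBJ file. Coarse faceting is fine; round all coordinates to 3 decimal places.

v -2.013 0.303 -4.031
v -1.374 0.734 -4.476
v -0.728 0.709 -3.573
v -1.367 0.277 -3.129
v -1.568 1.014 -4.329
v -0.922 0.988 -3.427
v -1.838 1.17 -4.131
v -1.193 1.144 -3.229
v -2.139 1.176 -3.916
v -1.494 1.15 -3.013
v -2.418 1.032 -3.72
v -1.773 1.006 -2.818
v -2.627 0.761 -3.579
v -1.982 0.735 -2.676
v -2.73 0.411 -3.515
v -2.084 0.385 -2.613
v -2.709 0.043 -3.541
v -2.063 0.017 -2.639
v -2.567 -0.281 -3.652
v -1.921 -0.307 -2.749
v -2.329 -0.504 -3.828
v -1.684 -0.529 -2.925
v -2.037 -0.587 -4.039
v -1.392 -0.613 -3.137
v -1.741 -0.516 -4.249
v -1.095 -0.542 -3.347
v -1.491 -0.304 -4.422
v -0.846 -0.33 -3.519
v -1.332 0.013 -4.526
v -0.687 -0.012 -3.624
v -1.291 0.381 -4.546
v -0.645 0.355 -3.643
v 0.345 0.484 -1.445
v 0.576 0.869 -1.955
v 0.926 2.182 -0.806
v 0.695 1.796 -0.295
v 0.302 0.937 -1.95
v 0.652 2.25 -0.8
v 0.035 0.927 -1.857
v 0.385 2.24 -0.707
v -0.179 0.84 -1.693
v 0.172 2.153 -0.543
v -0.301 0.691 -1.486
v 0.049 2.004 -0.336
v -0.312 0.507 -1.272
v 0.038 1.82 -0.122
v -0.209 0.318 -1.088
v 0.141 1.631 0.062
v -0.011 0.158 -0.965
v 0.339 1.471 0.184
v 0.249 0.055 -0.926
v 0.599 1.368 0.224
v 0.526 0.025 -0.976
v 0.876 1.338 0.173
v 0.771 0.075 -1.108
v 1.121 1.388 0.042
v 0.943 0.195 -1.298
v 1.293 1.508 -0.148
v 1.011 0.365 -1.513
v 1.361 1.678 -0.363
v 0.964 0.556 -1.716
v 1.314 1.869 -0.566
v 0.81 0.734 -1.873
v 1.16 2.047 -0.723
f 2 1 5
f 2 5 3
f 3 5 6
f 3 6 4
f 5 1 7
f 5 7 6
f 6 7 8
f 6 8 4
f 7 1 9
f 7 9 8
f 8 9 10
f 8 10 4
f 9 1 11
f 9 11 10
f 10 11 12
f 10 12 4
f 11 1 13
f 11 13 12
f 12 13 14
f 12 14 4
f 13 1 15
f 13 15 14
f 14 15 16
f 14 16 4
f 15 1 17
f 15 17 16
f 16 17 18
f 16 18 4
f 17 1 19
f 17 19 18
f 18 19 20
f 18 20 4
f 19 1 21
f 19 21 20
f 20 21 22
f 20 22 4
f 21 1 23
f 21 23 22
f 22 23 24
f 22 24 4
f 23 1 25
f 23 25 24
f 24 25 26
f 24 26 4
f 25 1 27
f 25 27 26
f 26 27 28
f 26 28 4
f 27 1 29
f 27 29 28
f 28 29 30
f 28 30 4
f 29 1 31
f 29 31 30
f 30 31 32
f 30 32 4
f 31 1 2
f 31 2 32
f 32 2 3
f 32 3 4
f 34 33 37
f 34 37 35
f 35 37 38
f 35 38 36
f 37 33 39
f 37 39 38
f 38 39 40
f 38 40 36
f 39 33 41
f 39 41 40
f 40 41 42
f 40 42 36
f 41 33 43
f 41 43 42
f 42 43 44
f 42 44 36
f 43 33 45
f 43 45 44
f 44 45 46
f 44 46 36
f 45 33 47
f 45 47 46
f 46 47 48
f 46 48 36
f 47 33 49
f 47 49 48
f 48 49 50
f 48 50 36
f 49 33 51
f 49 51 50
f 50 51 52
f 50 52 36
f 51 33 53
f 51 53 52
f 52 53 54
f 52 54 36
f 53 33 55
f 53 55 54
f 54 55 56
f 54 56 36
f 55 33 57
f 55 57 56
f 56 57 58
f 56 58 36
f 57 33 59
f 57 59 58
f 58 59 60
f 58 60 36
f 59 33 61
f 59 61 60
f 60 61 62
f 60 62 36
f 61 33 63
f 61 63 62
f 62 63 64
f 62 64 36
f 63 33 34
f 63 34 64
f 64 34 35
f 64 35 36



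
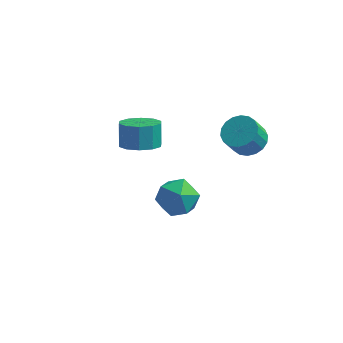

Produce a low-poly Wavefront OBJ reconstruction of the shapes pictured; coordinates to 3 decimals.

v -2.227 2.96 -2.711
v -1.202 2.942 -2.537
v -1.388 3.563 -1.375
v -2.413 3.58 -1.549
v -1.341 3.486 -2.85
v -1.527 4.107 -1.689
v -1.818 3.829 -3.11
v -2.005 4.45 -1.949
v -2.452 3.839 -3.217
v -2.638 4.46 -2.056
v -3 3.514 -3.131
v -3.186 4.135 -1.97
v -3.252 2.977 -2.885
v -3.438 3.598 -1.723
v -3.113 2.433 -2.571
v -3.299 3.054 -1.41
v -2.635 2.09 -2.311
v -2.822 2.711 -1.15
v -2.002 2.08 -2.204
v -2.188 2.701 -1.043
v -1.454 2.405 -2.29
v -1.64 3.026 -1.129
v 0.441 -1.444 -0.521
v 1.247 -1.732 0.193
v 0.953 -2.768 -1.633
v 1.759 -3.056 -0.919
v 0.69 -3.225 -0.651
v 0.374 -2.407 0.037
v 1.826 -2.093 -1.477
v 1.51 -1.275 -0.789
v 2.103 -2.133 -0.398
v 1.401 -2.833 0.113
v 0.799 -1.667 -1.553
v 0.097 -2.367 -1.042
v 2.966 3.4 -1.314
v 3.477 2.637 -1.517
v 3.106 2.098 -0.429
v 2.594 2.86 -0.226
v 3.747 2.877 -1.306
v 3.376 2.338 -0.218
v 3.863 3.22 -1.097
v 3.491 2.681 -0.009
v 3.8 3.599 -0.93
v 3.429 3.06 0.158
v 3.573 3.938 -0.84
v 3.201 3.399 0.248
v 3.225 4.171 -0.843
v 2.854 3.632 0.245
v 2.826 4.251 -0.94
v 2.455 3.711 0.148
v 2.454 4.162 -1.111
v 2.083 3.623 -0.023
v 2.184 3.922 -1.322
v 1.813 3.383 -0.234
v 2.069 3.579 -1.531
v 1.697 3.04 -0.443
v 2.131 3.2 -1.698
v 1.76 2.661 -0.61
v 2.359 2.861 -1.788
v 1.987 2.322 -0.7
v 2.706 2.628 -1.785
v 2.335 2.089 -0.697
v 3.105 2.549 -1.688
v 2.734 2.009 -0.6
f 2 1 5
f 2 5 3
f 3 5 6
f 3 6 4
f 5 1 7
f 5 7 6
f 6 7 8
f 6 8 4
f 7 1 9
f 7 9 8
f 8 9 10
f 8 10 4
f 9 1 11
f 9 11 10
f 10 11 12
f 10 12 4
f 11 1 13
f 11 13 12
f 12 13 14
f 12 14 4
f 13 1 15
f 13 15 14
f 14 15 16
f 14 16 4
f 15 1 17
f 15 17 16
f 16 17 18
f 16 18 4
f 17 1 19
f 17 19 18
f 18 19 20
f 18 20 4
f 19 1 21
f 19 21 20
f 20 21 22
f 20 22 4
f 21 1 2
f 21 2 22
f 22 2 3
f 22 3 4
f 23 34 28
f 23 28 24
f 23 24 30
f 23 30 33
f 23 33 34
f 24 28 32
f 28 34 27
f 34 33 25
f 33 30 29
f 30 24 31
f 26 32 27
f 26 27 25
f 26 25 29
f 26 29 31
f 26 31 32
f 27 32 28
f 25 27 34
f 29 25 33
f 31 29 30
f 32 31 24
f 36 35 39
f 36 39 37
f 37 39 40
f 37 40 38
f 39 35 41
f 39 41 40
f 40 41 42
f 40 42 38
f 41 35 43
f 41 43 42
f 42 43 44
f 42 44 38
f 43 35 45
f 43 45 44
f 44 45 46
f 44 46 38
f 45 35 47
f 45 47 46
f 46 47 48
f 46 48 38
f 47 35 49
f 47 49 48
f 48 49 50
f 48 50 38
f 49 35 51
f 49 51 50
f 50 51 52
f 50 52 38
f 51 35 53
f 51 53 52
f 52 53 54
f 52 54 38
f 53 35 55
f 53 55 54
f 54 55 56
f 54 56 38
f 55 35 57
f 55 57 56
f 56 57 58
f 56 58 38
f 57 35 59
f 57 59 58
f 58 59 60
f 58 60 38
f 59 35 61
f 59 61 60
f 60 61 62
f 60 62 38
f 61 35 63
f 61 63 62
f 62 63 64
f 62 64 38
f 63 35 36
f 63 36 64
f 64 36 37
f 64 37 38

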